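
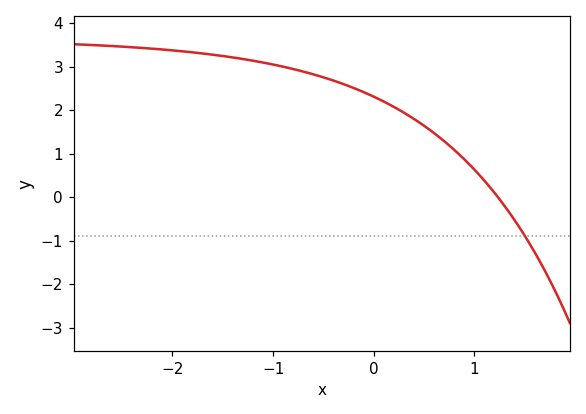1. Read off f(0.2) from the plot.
2.1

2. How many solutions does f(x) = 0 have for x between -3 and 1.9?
1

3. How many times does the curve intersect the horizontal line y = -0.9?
1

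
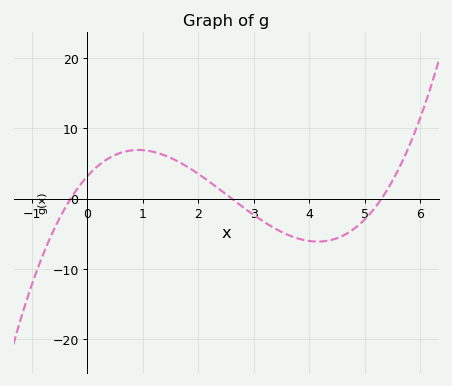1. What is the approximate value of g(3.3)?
-3.88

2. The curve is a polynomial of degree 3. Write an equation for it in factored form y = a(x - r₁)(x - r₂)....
y = 0.77(x + 0.3)(x - 2.6)(x - 5.3)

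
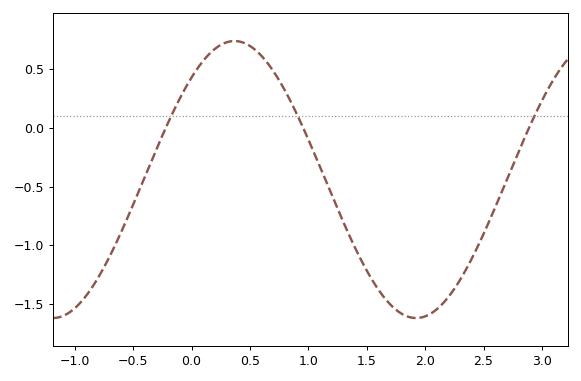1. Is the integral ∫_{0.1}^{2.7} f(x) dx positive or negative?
negative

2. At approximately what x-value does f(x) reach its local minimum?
1.92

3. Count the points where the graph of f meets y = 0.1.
3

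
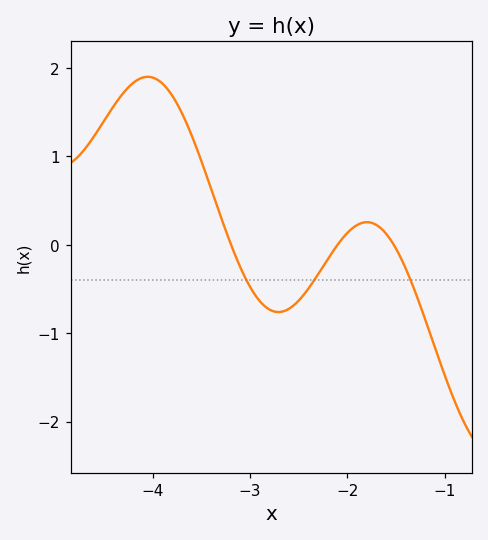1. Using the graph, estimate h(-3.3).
0.321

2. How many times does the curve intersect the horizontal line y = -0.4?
3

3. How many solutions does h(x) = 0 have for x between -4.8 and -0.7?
3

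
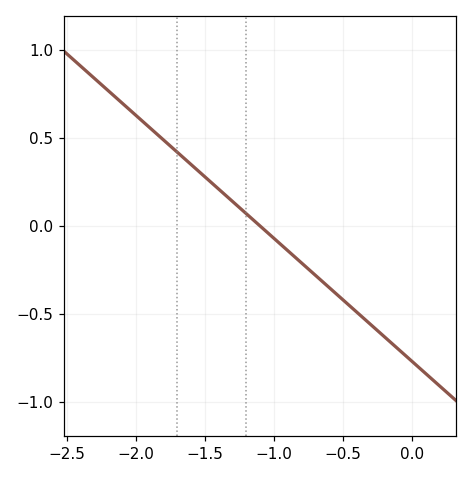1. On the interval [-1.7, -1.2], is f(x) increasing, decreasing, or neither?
decreasing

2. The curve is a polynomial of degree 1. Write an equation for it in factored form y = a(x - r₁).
y = -0.7(x + 1.1)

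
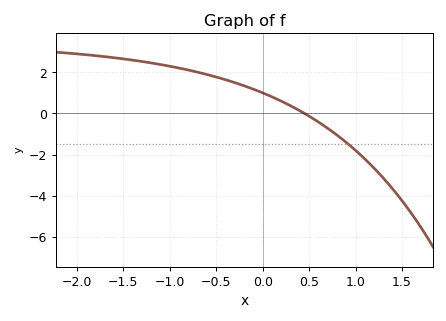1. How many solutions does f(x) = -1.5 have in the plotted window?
1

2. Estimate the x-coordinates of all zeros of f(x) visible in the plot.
0.451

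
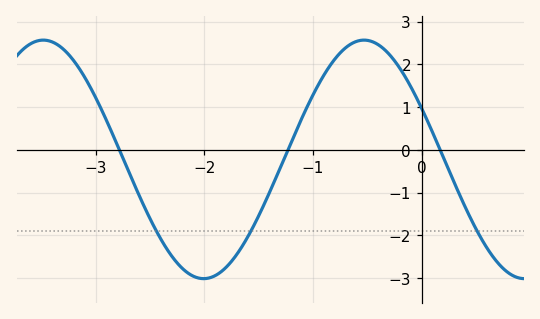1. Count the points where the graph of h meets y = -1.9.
3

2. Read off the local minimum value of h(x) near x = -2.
-3.01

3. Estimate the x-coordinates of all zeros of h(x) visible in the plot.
-2.78, -1.23, 0.17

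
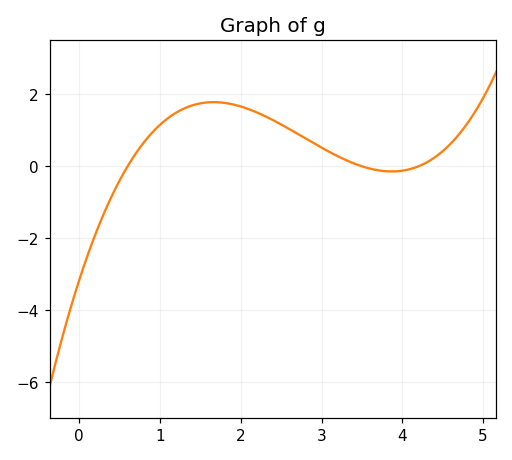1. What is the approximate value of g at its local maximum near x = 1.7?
1.78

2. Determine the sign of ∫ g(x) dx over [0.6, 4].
positive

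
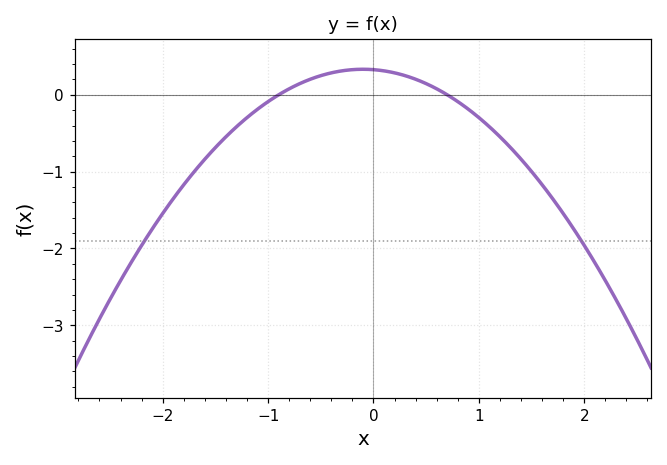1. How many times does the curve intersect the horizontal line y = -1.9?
2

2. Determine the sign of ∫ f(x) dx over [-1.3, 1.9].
negative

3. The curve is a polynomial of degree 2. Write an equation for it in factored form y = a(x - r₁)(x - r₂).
y = -0.52(x + 0.9)(x - 0.7)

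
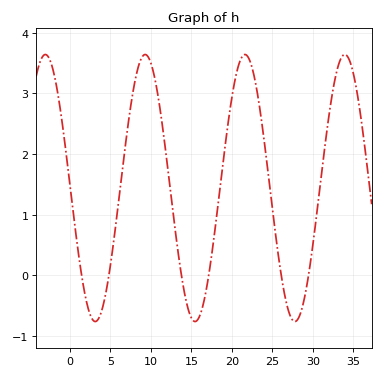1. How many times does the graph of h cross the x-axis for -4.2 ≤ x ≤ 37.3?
6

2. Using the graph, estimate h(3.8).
-0.6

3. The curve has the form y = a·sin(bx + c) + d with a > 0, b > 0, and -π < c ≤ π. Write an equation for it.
y = 2.2sin(0.51x + 3.1) + 1.44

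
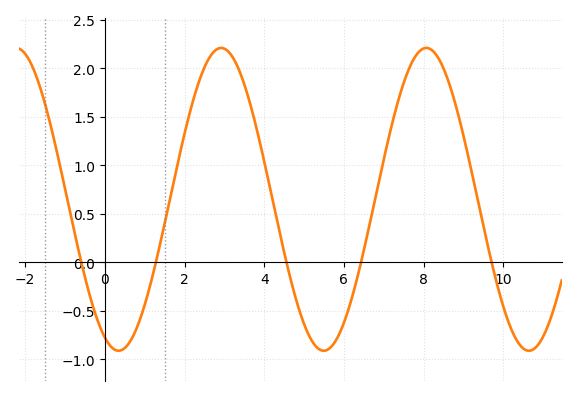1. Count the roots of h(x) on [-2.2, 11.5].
5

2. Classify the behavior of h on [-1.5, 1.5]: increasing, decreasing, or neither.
neither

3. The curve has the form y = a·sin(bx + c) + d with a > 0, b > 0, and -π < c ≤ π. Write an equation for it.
y = 1.56sin(1.22x - 1.99) + 0.65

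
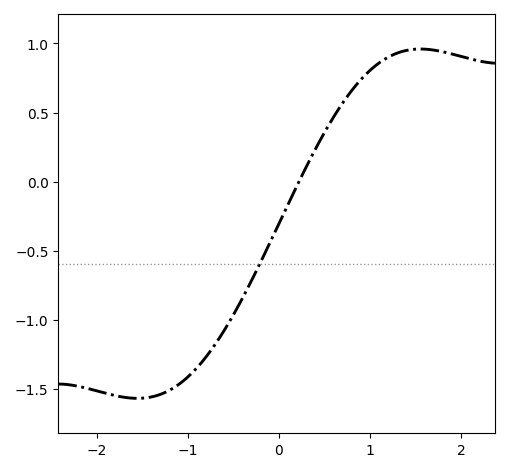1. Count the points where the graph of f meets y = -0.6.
1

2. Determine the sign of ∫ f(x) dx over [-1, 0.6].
negative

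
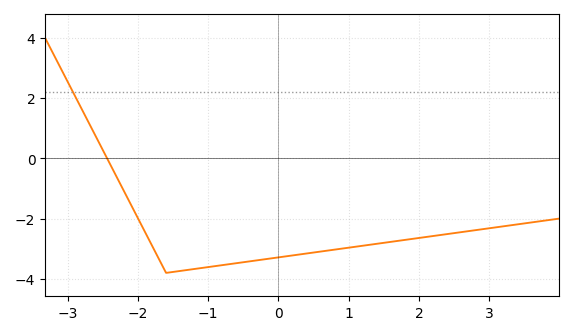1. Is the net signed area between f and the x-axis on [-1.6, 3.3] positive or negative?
negative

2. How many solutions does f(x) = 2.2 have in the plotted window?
1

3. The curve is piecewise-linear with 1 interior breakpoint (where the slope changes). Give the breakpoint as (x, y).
(-1.6, -3.8)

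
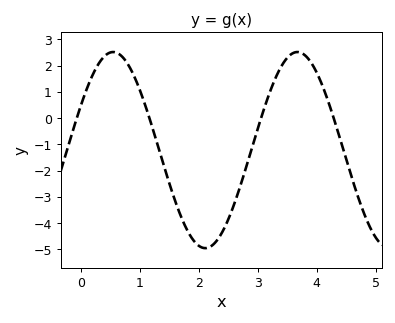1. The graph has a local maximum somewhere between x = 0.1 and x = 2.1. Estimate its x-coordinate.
0.549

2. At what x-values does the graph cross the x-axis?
-0.068, 1.16, 3.06, 4.29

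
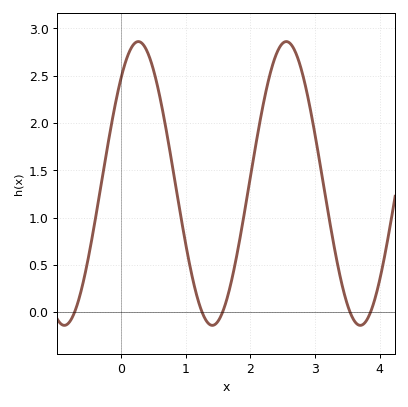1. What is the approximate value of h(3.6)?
-0.082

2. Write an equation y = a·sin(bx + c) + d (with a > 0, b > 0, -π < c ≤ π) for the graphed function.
y = 1.5sin(2.74x + 0.852) + 1.36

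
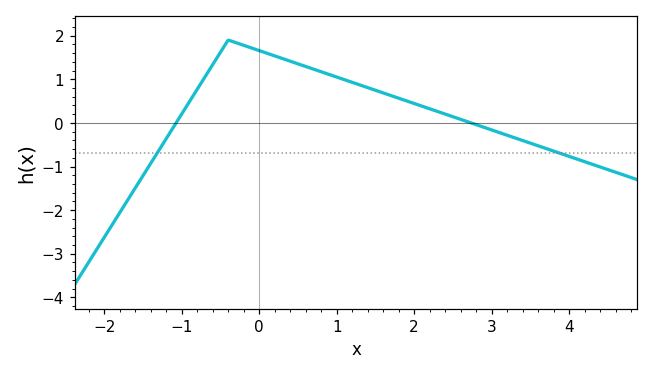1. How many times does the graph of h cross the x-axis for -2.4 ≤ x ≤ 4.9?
2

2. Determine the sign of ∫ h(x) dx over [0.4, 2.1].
positive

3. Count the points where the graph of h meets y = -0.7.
2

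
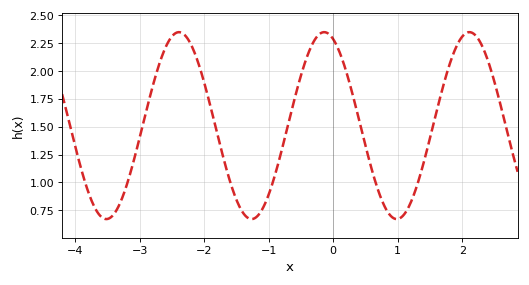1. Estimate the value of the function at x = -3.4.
0.72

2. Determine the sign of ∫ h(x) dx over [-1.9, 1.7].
positive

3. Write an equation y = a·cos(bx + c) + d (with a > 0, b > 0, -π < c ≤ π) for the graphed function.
y = 0.84cos(2.8x + 0.39) + 1.51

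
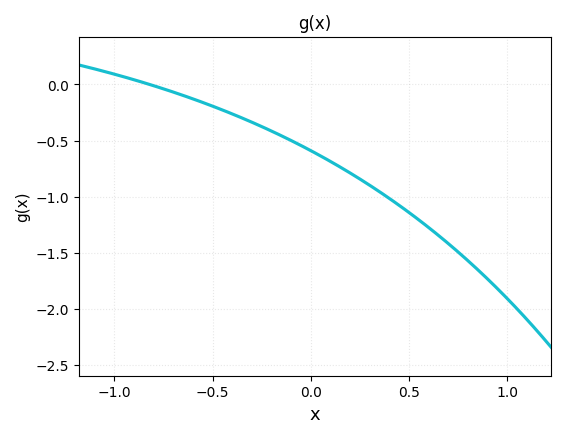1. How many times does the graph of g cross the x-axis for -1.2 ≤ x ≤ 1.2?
1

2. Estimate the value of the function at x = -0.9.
0.05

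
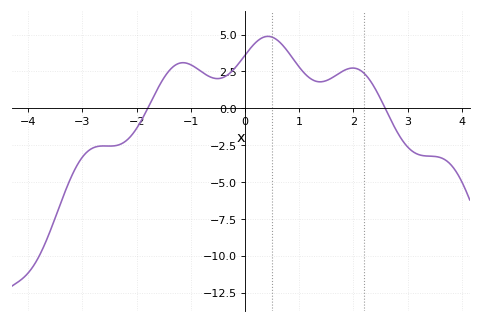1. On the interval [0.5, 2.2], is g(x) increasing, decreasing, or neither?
neither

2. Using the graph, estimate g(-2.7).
-2.57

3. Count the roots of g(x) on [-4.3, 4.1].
2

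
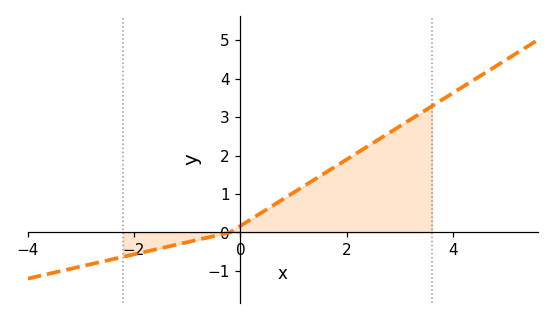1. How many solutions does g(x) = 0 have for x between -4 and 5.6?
1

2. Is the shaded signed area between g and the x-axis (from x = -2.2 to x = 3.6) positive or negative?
positive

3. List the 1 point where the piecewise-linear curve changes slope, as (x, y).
(-0.2, 0)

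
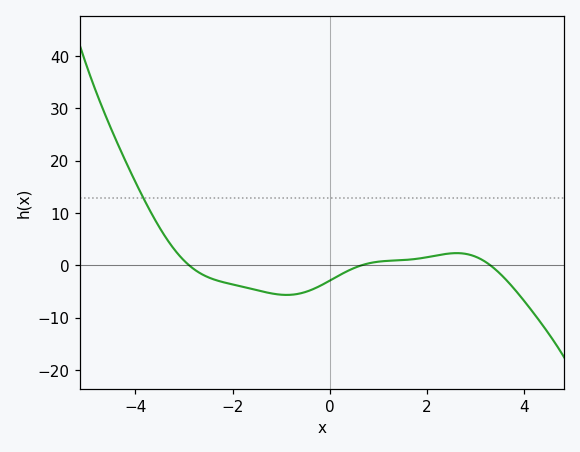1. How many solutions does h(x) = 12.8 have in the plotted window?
1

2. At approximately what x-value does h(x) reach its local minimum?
-0.886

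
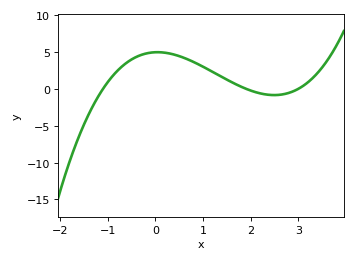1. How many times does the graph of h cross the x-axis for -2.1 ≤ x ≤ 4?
3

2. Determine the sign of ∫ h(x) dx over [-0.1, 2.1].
positive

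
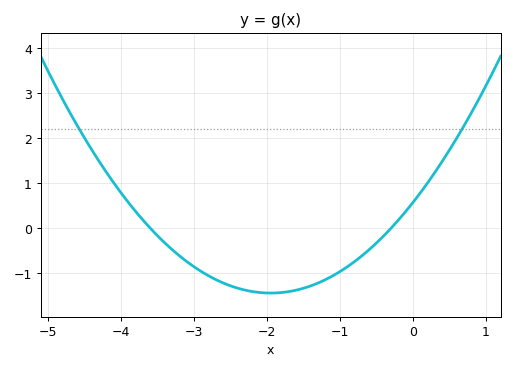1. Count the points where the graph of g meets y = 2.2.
2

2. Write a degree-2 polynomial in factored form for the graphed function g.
y = 0.53(x + 3.6)(x + 0.3)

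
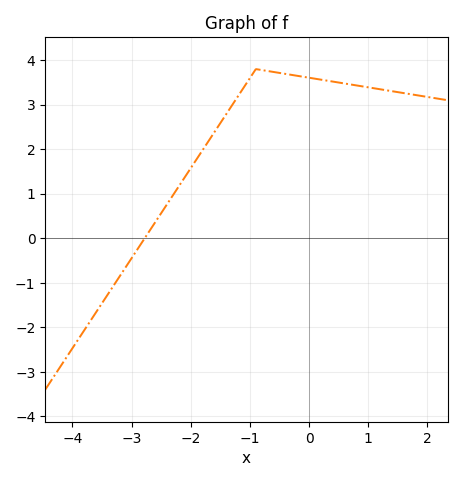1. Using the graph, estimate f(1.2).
3.35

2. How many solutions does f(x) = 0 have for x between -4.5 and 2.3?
1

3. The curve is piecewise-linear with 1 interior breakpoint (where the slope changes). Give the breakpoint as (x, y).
(-0.9, 3.8)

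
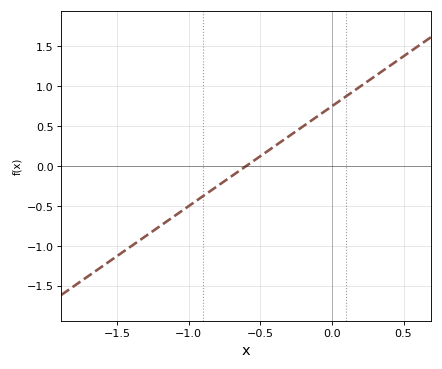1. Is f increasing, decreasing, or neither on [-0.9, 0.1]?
increasing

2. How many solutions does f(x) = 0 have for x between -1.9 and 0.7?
1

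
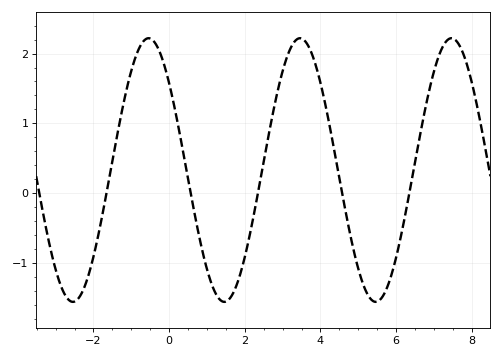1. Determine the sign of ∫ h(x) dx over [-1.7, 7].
positive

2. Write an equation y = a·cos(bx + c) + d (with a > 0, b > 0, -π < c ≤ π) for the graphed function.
y = 1.89cos(1.6x + 0.85) + 0.33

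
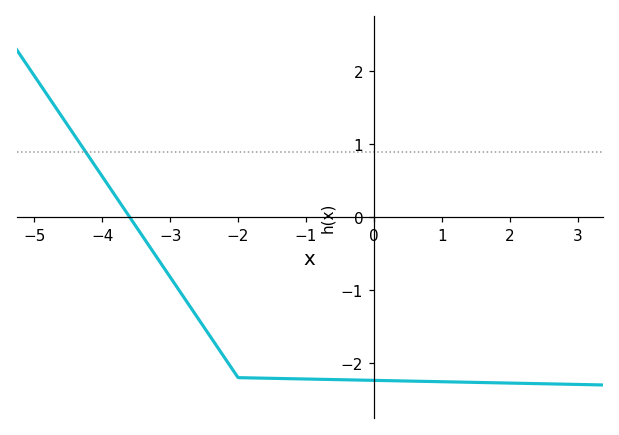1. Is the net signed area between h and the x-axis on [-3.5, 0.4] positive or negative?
negative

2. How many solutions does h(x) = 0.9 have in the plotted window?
1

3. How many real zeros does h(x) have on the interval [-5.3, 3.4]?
1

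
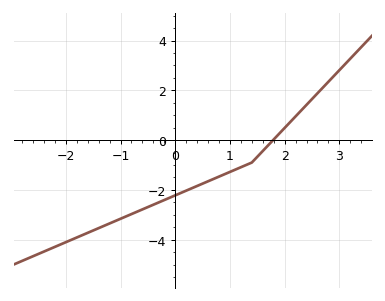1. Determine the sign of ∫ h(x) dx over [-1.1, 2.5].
negative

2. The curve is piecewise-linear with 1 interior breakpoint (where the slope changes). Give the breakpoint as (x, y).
(1.4, -0.9)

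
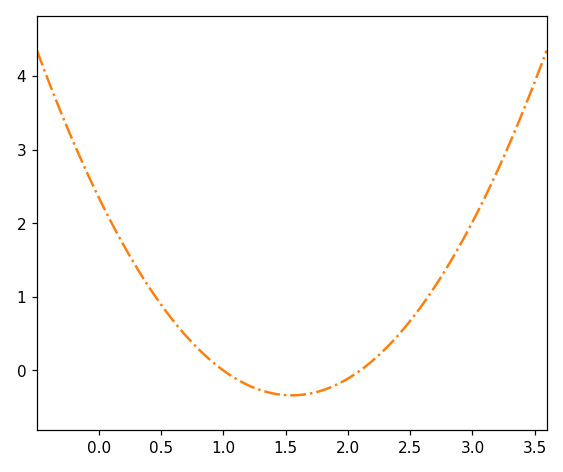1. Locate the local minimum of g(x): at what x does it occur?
1.55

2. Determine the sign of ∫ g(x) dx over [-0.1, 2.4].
positive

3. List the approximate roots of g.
1, 2.1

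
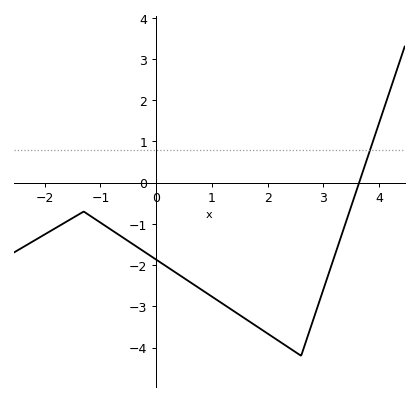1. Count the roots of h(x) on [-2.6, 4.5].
1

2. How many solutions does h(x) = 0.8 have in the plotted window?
1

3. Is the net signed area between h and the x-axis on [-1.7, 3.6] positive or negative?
negative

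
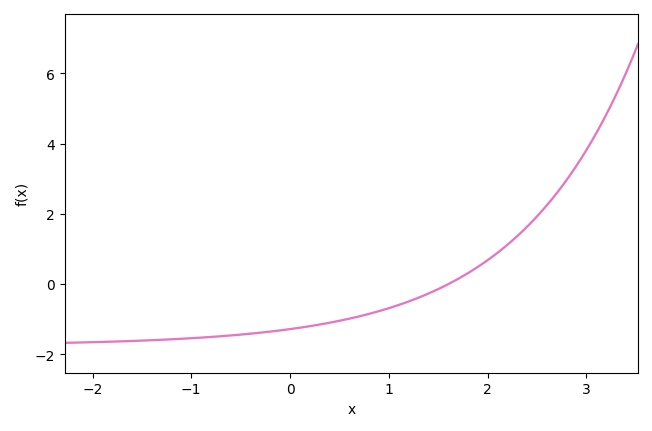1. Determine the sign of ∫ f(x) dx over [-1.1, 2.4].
negative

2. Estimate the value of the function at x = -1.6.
-1.6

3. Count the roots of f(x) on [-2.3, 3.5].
1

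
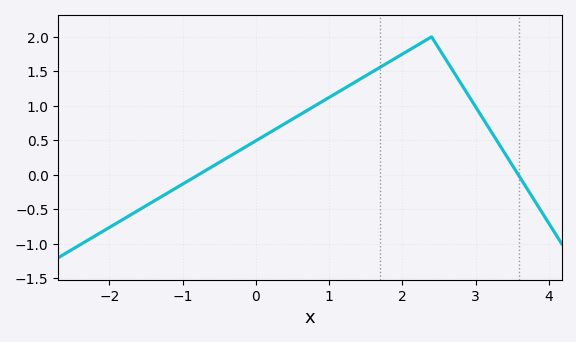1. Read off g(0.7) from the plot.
0.933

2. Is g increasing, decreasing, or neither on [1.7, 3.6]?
neither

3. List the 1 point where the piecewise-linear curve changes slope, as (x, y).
(2.4, 2)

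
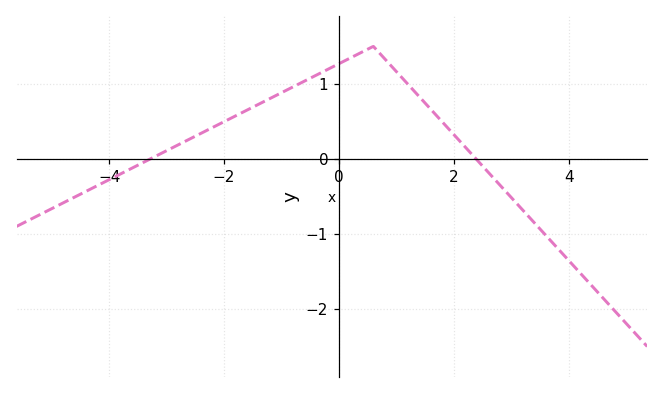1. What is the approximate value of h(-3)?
0.11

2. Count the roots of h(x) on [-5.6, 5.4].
2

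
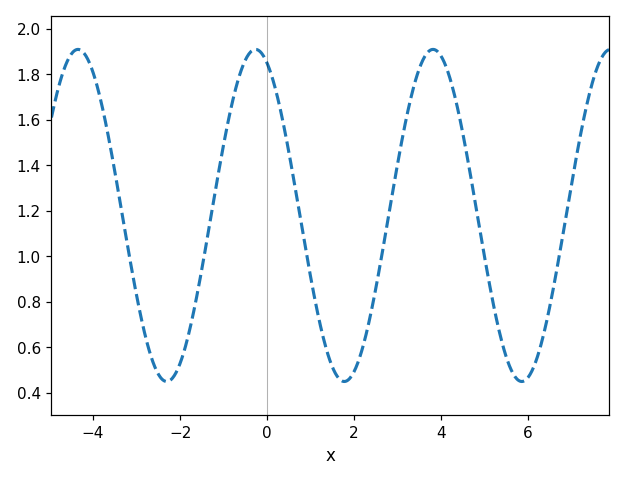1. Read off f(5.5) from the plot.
0.556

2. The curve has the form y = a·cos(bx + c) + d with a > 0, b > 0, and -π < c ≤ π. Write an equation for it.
y = 0.73cos(1.54x + 0.41) + 1.18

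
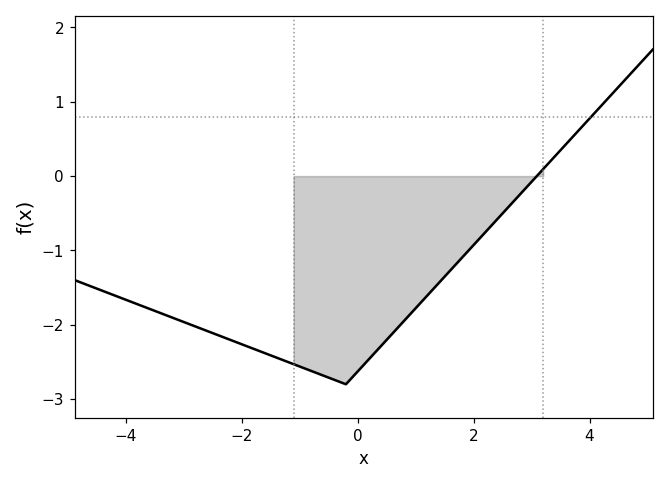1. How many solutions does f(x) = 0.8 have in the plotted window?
1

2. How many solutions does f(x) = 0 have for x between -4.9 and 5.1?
1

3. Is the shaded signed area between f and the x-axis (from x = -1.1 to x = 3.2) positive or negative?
negative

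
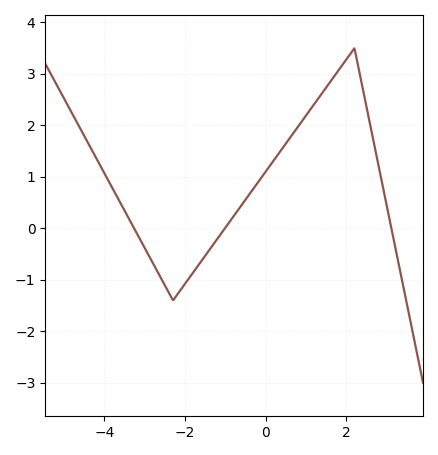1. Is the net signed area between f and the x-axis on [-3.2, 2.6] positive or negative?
positive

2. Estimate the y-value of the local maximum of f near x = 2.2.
3.5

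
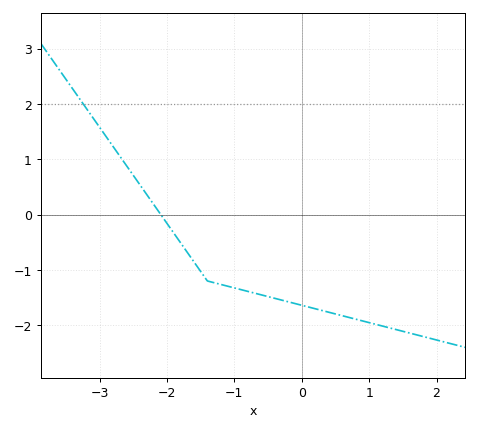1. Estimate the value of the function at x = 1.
-2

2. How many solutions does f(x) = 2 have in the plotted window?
1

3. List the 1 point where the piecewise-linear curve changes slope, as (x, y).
(-1.4, -1.2)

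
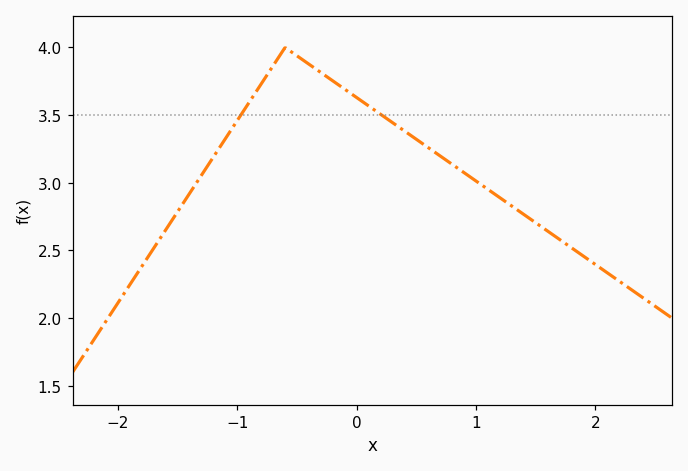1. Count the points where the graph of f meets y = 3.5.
2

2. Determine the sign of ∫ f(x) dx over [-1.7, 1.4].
positive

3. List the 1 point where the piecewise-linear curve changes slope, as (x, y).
(-0.6, 4)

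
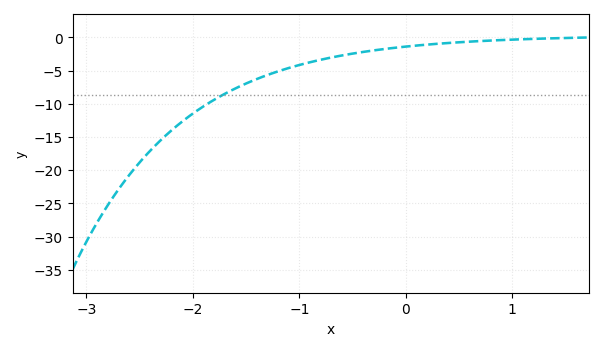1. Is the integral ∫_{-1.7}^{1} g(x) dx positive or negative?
negative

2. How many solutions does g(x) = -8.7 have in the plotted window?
1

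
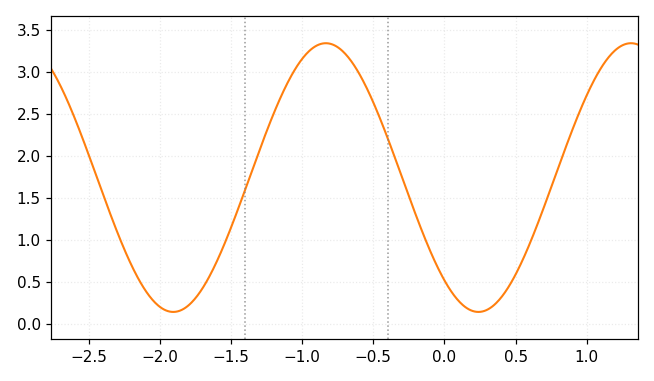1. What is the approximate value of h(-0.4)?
2.21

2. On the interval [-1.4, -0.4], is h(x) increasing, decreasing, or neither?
neither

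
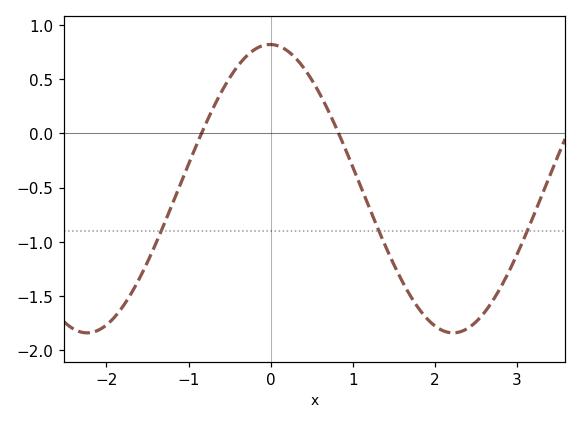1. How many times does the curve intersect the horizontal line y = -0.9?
3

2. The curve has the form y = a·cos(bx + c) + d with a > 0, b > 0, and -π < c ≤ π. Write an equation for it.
y = 1.33cos(1.41x + 0.01) - 0.51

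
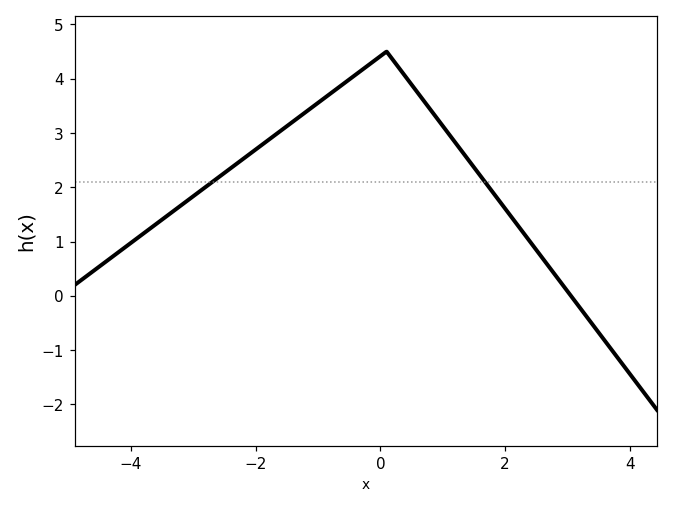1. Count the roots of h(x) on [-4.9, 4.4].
1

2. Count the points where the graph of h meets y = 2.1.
2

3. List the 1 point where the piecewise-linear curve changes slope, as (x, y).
(0.1, 4.5)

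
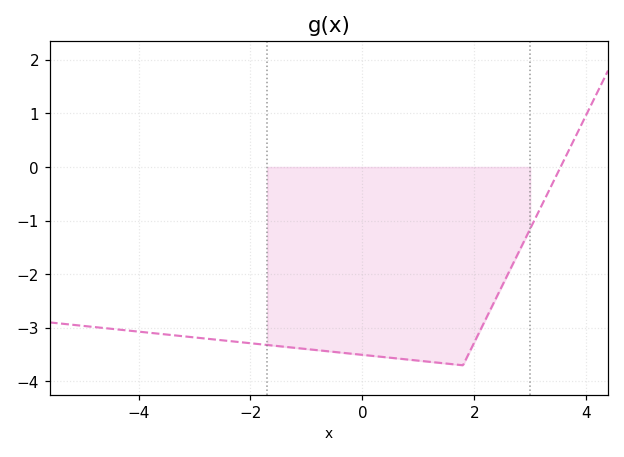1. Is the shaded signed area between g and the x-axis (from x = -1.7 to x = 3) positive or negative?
negative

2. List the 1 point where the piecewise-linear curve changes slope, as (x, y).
(1.8, -3.7)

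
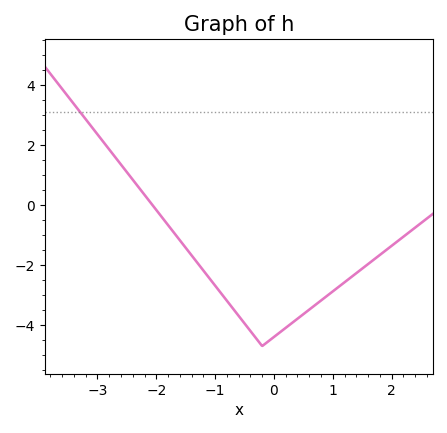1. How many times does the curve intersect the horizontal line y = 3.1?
1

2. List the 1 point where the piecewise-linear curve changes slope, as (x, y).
(-0.2, -4.7)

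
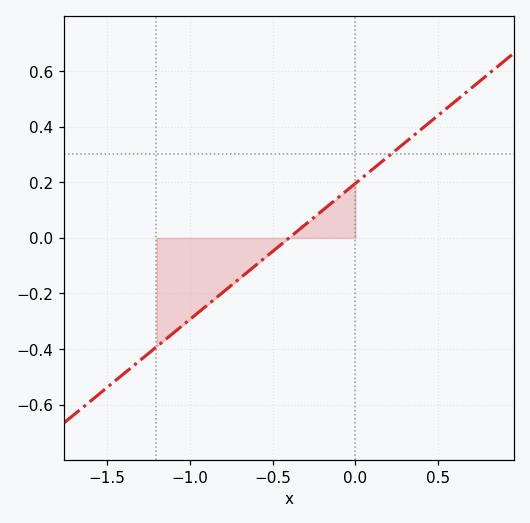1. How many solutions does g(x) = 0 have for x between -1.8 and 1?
1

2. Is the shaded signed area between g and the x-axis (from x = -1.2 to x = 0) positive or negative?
negative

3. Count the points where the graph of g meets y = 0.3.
1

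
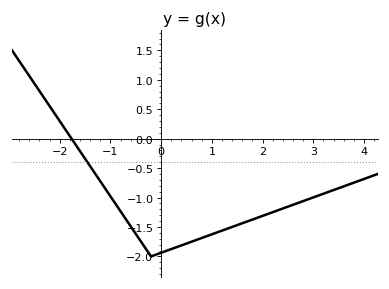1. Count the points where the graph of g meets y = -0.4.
1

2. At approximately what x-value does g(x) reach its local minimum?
-0.2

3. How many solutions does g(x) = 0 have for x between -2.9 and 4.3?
1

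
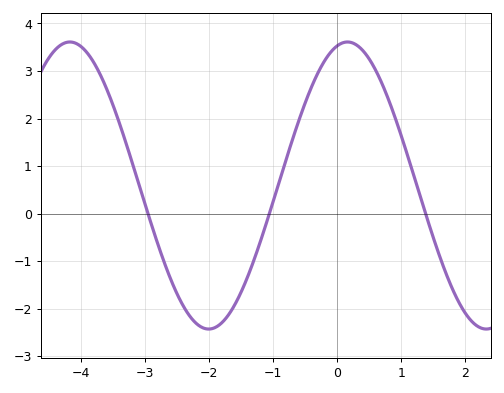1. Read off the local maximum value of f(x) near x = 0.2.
3.6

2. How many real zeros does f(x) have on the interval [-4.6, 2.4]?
3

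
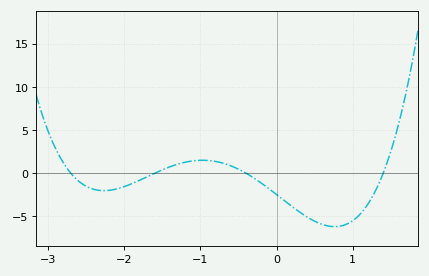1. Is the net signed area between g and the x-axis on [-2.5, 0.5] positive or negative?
negative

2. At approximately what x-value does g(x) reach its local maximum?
-1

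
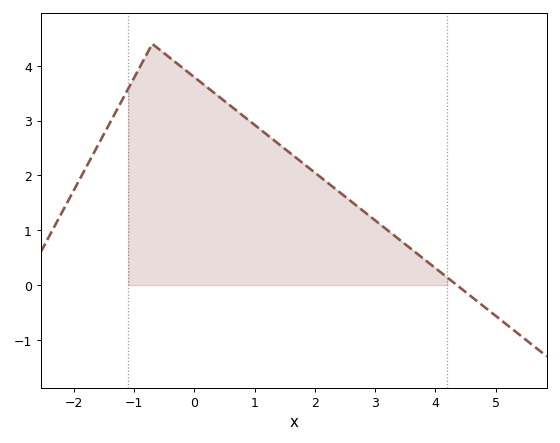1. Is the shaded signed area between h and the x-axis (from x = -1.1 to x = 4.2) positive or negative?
positive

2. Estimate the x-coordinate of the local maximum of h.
-0.7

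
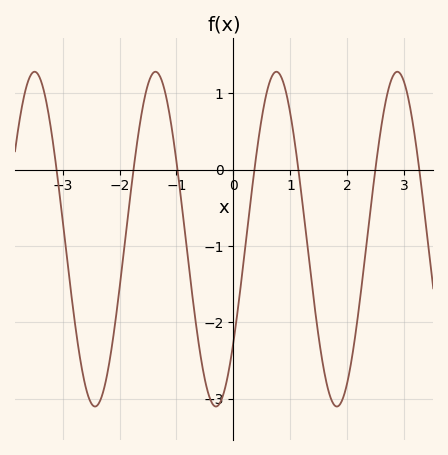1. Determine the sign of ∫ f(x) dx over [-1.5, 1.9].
negative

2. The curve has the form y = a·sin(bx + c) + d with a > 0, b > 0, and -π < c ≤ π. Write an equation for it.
y = 2.19sin(3x - 0.66) - 0.91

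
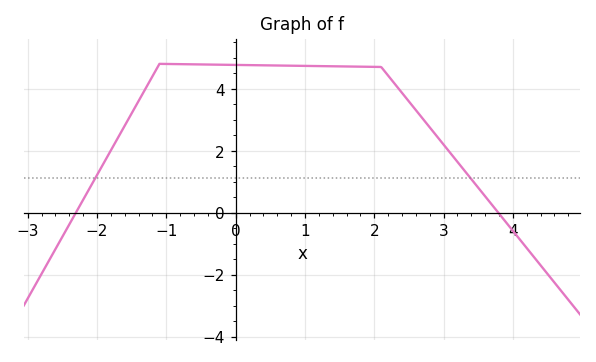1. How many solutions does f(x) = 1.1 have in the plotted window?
2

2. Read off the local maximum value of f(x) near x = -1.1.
4.8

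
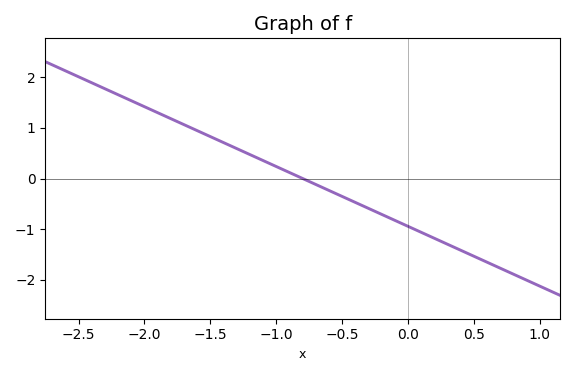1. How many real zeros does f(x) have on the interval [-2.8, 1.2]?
1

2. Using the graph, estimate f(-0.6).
-0.236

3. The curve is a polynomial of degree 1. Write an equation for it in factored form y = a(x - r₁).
y = -1.18(x + 0.8)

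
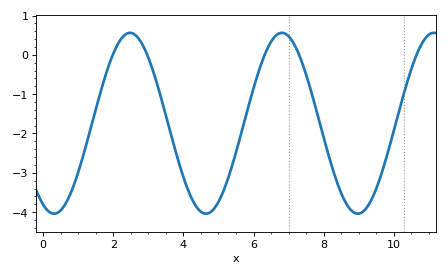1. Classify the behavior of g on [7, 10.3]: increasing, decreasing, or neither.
neither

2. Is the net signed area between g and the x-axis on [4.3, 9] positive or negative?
negative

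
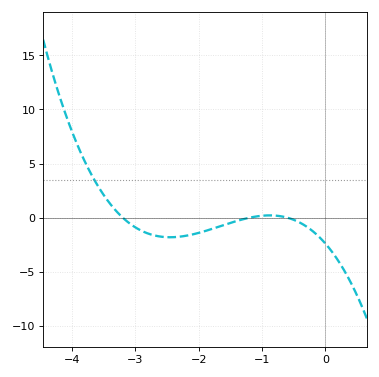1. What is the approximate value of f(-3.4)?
1.5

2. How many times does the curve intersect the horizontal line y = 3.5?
1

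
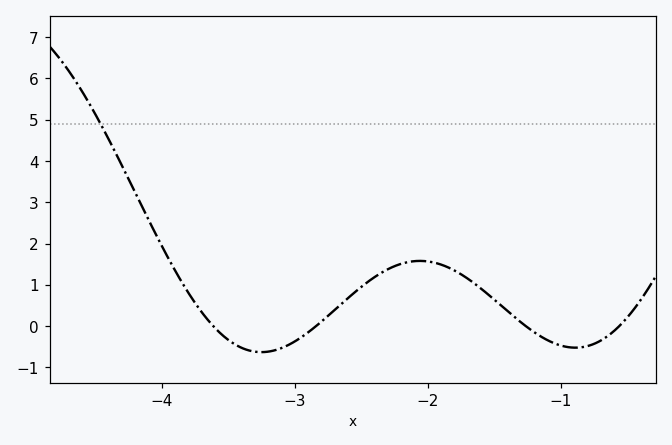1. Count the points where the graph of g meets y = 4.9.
1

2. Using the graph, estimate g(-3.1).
-0.531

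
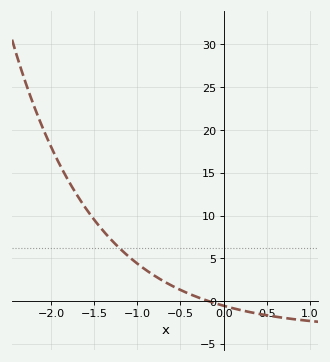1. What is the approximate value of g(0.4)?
-1.48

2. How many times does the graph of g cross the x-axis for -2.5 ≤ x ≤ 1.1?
1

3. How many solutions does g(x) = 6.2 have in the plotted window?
1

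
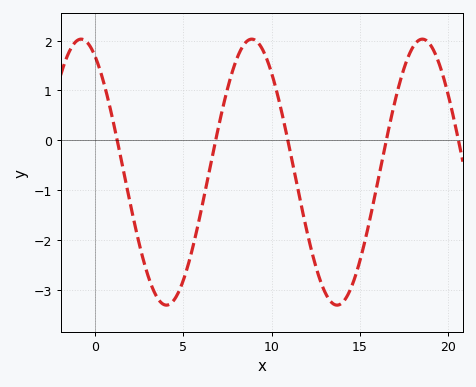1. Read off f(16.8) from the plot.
0.5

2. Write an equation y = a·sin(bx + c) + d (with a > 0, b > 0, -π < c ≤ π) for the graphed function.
y = 2.67sin(0.65x + 2.1) - 0.64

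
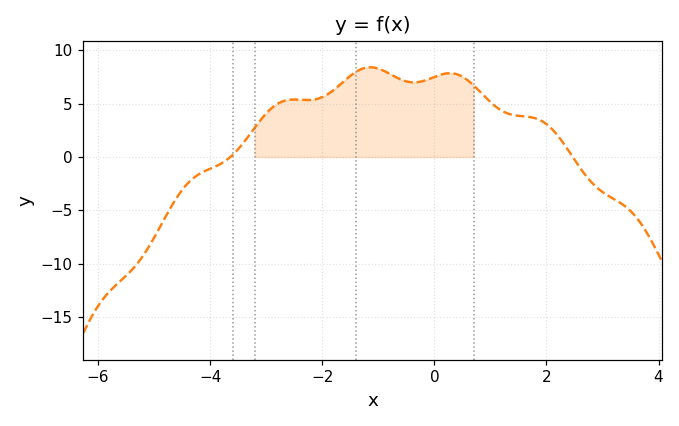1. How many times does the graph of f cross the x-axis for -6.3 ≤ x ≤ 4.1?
2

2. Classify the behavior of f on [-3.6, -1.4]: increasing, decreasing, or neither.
neither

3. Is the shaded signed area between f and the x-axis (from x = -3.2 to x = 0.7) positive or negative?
positive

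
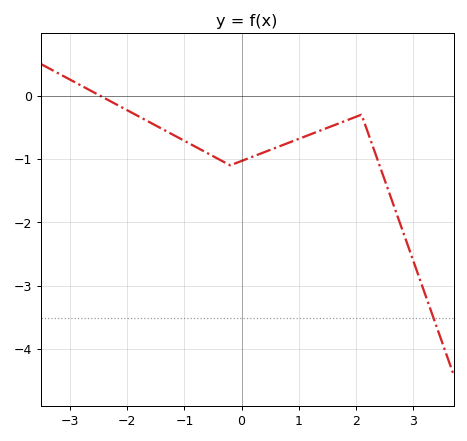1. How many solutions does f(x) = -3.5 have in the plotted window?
1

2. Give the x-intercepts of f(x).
-2.5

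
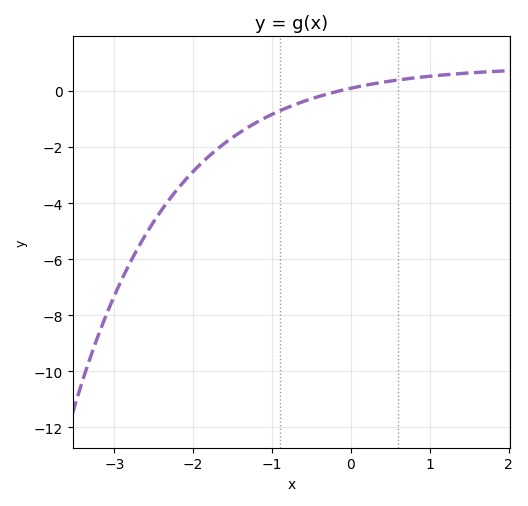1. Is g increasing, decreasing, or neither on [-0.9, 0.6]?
increasing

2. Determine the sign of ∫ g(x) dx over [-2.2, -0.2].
negative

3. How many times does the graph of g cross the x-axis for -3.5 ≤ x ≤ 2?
1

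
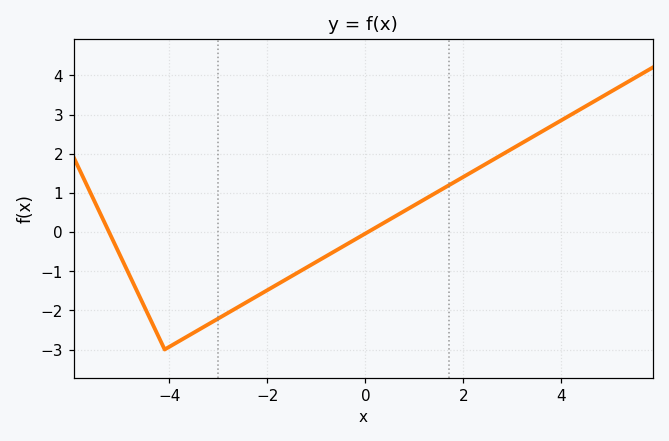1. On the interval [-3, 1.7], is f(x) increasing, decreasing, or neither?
increasing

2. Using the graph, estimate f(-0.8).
-0.6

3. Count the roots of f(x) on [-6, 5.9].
2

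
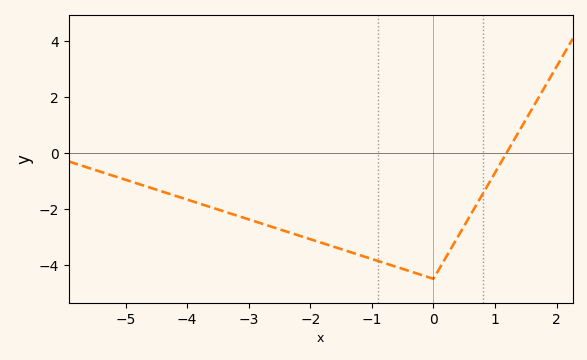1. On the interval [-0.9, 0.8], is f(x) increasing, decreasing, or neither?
neither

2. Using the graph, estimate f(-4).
-1.66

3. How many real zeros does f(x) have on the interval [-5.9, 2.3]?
1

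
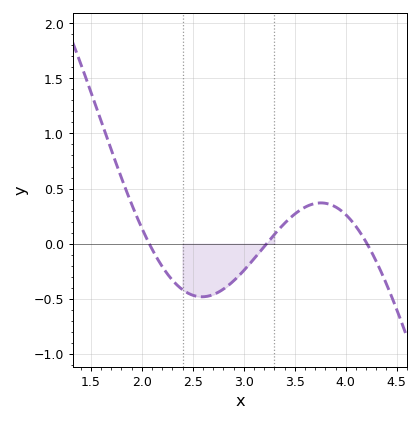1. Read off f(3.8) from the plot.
0.35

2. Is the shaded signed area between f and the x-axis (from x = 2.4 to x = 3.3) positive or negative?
negative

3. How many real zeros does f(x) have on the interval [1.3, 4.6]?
3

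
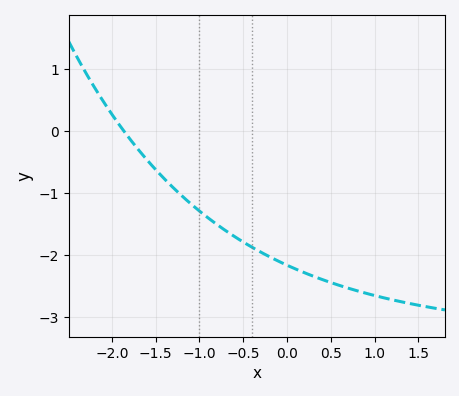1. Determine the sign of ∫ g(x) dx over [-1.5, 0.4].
negative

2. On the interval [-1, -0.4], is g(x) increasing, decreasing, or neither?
decreasing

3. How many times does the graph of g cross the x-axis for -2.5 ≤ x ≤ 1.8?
1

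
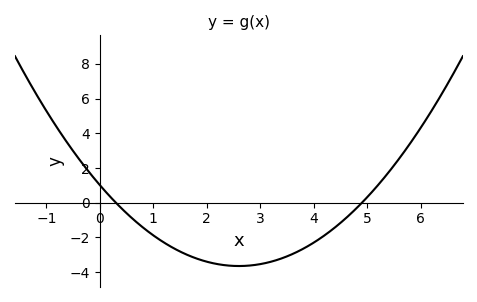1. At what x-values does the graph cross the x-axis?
0.3, 4.9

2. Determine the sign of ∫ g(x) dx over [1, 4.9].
negative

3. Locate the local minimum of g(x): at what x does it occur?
2.6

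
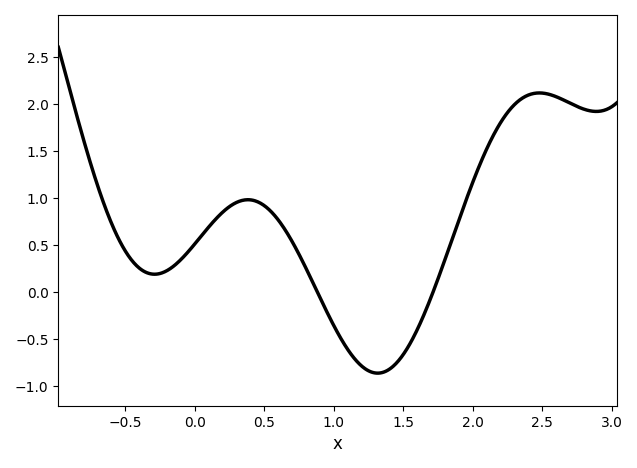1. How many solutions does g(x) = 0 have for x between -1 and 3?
2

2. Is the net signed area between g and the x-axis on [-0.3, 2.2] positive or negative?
positive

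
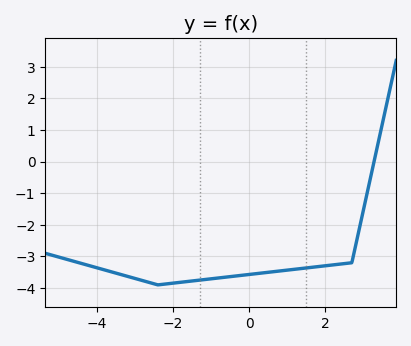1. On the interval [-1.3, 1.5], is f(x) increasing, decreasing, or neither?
increasing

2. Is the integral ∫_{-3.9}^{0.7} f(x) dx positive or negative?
negative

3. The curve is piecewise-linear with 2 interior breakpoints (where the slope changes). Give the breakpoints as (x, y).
(-2.4, -3.9); (2.7, -3.2)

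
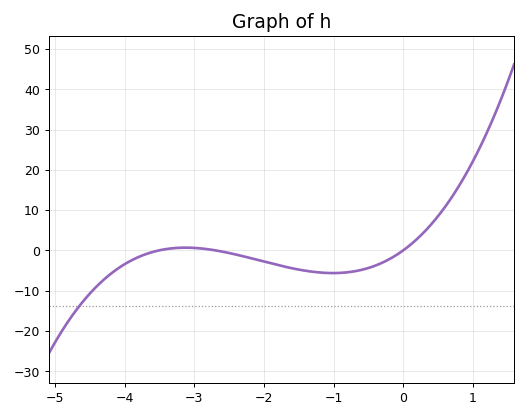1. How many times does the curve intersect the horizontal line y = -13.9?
1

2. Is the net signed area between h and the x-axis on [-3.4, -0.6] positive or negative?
negative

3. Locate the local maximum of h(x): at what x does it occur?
-3.13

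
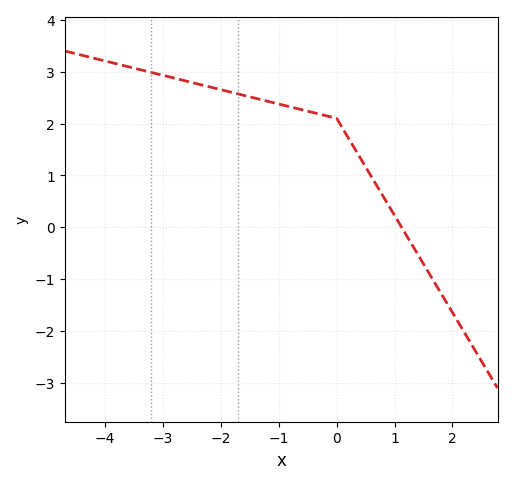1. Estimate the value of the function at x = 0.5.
1.16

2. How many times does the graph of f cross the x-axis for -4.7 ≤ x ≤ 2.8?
1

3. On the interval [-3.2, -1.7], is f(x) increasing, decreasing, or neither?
decreasing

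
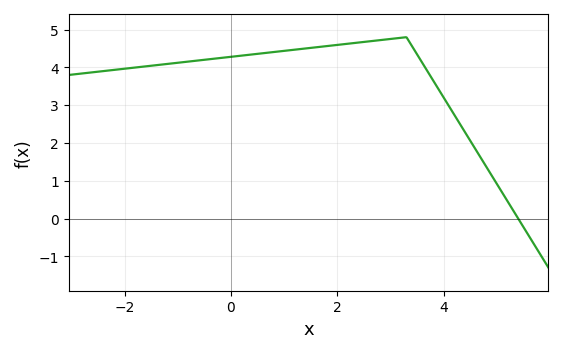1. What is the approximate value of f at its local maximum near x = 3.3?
4.8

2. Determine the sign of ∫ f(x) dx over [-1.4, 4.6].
positive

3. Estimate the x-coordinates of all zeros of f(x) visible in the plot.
5.4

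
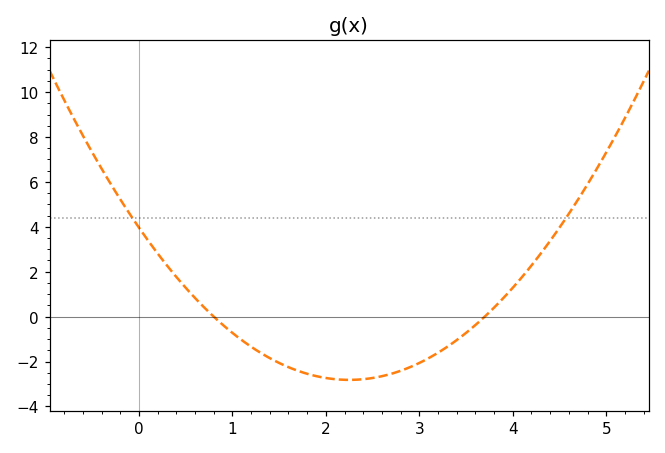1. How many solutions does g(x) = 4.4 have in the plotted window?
2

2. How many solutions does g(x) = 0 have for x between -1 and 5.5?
2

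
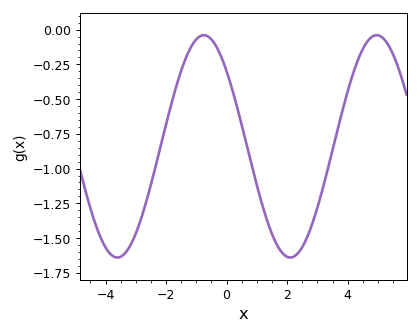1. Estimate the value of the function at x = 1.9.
-1.62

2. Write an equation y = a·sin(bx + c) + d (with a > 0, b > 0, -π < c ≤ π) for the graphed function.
y = 0.8sin(1.1x + 2.4) - 0.84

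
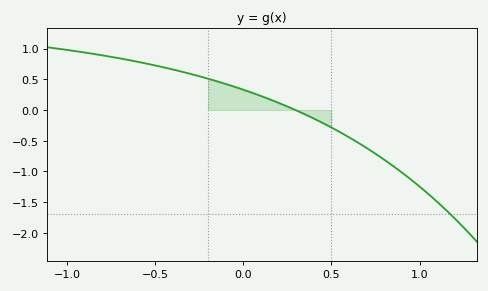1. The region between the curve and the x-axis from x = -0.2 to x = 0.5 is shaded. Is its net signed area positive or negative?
positive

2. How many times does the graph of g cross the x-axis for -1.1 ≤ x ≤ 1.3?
1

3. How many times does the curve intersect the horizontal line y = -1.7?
1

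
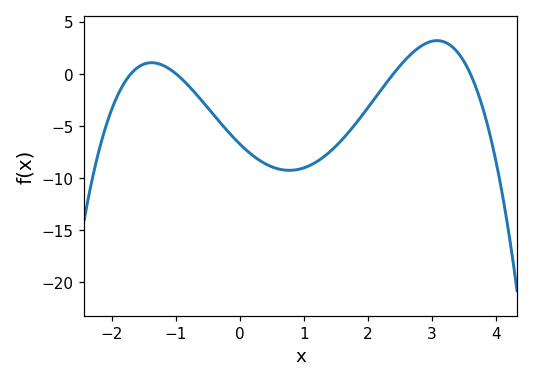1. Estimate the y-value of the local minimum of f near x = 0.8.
-9.5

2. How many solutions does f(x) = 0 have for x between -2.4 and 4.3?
4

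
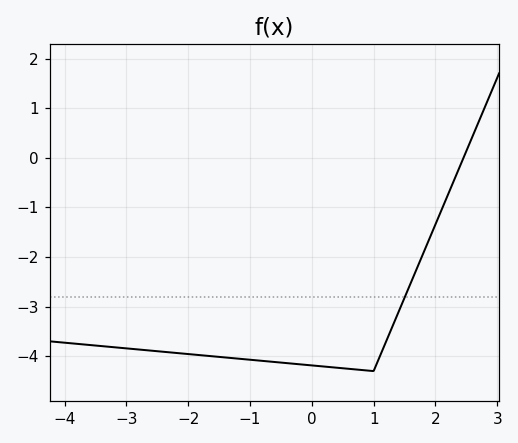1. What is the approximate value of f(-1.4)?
-4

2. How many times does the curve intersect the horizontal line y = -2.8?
1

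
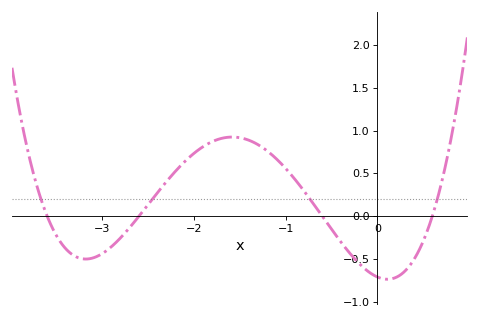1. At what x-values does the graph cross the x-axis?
-3.6, -2.6, -0.6, 0.6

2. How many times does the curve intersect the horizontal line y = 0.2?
4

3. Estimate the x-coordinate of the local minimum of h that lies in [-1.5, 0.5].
0.11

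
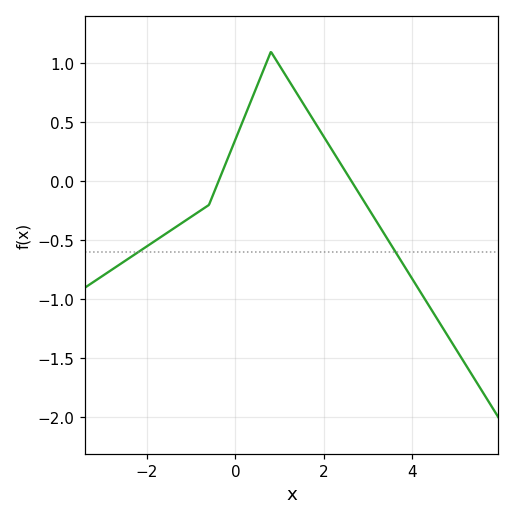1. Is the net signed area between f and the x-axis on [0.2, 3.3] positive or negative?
positive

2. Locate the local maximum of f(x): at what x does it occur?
0.8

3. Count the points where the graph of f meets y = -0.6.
2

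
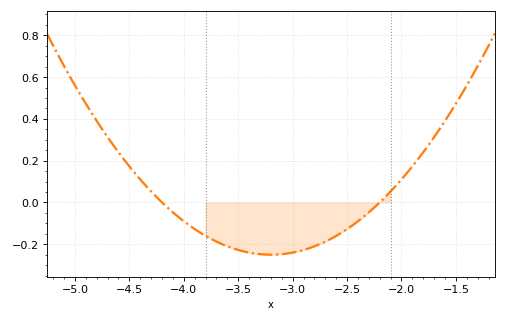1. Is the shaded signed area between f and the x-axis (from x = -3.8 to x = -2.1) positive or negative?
negative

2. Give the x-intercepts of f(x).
-4.2, -2.2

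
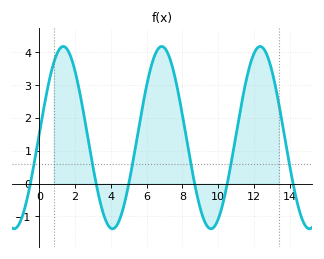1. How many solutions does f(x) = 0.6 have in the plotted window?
6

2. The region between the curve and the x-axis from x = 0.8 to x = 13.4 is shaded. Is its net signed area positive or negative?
positive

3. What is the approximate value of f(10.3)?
-0.544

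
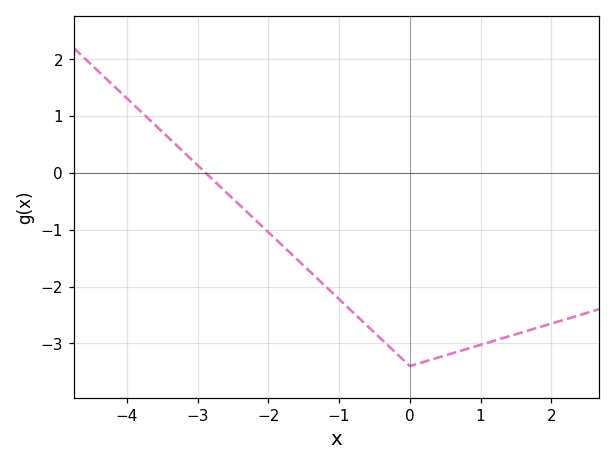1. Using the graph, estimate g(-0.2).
-3.16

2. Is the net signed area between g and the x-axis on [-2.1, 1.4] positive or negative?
negative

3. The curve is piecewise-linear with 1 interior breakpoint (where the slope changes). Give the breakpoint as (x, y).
(0, -3.4)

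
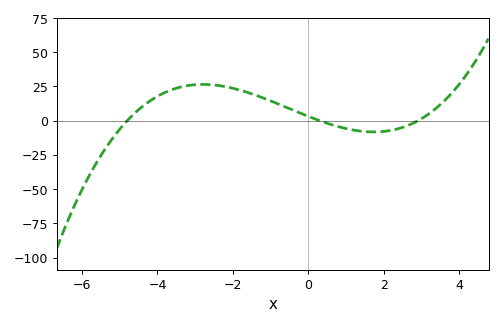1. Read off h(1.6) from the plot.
-8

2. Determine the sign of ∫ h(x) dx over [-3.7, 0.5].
positive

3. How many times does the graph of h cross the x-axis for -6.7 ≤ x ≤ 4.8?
3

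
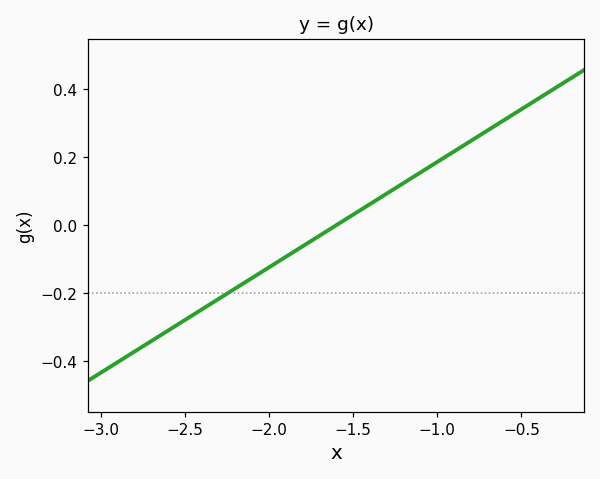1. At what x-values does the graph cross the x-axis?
-1.6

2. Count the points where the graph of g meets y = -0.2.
1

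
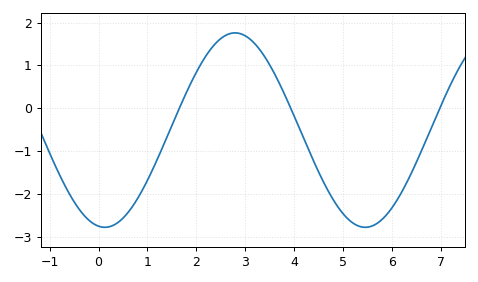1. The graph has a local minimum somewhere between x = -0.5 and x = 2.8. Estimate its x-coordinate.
0.126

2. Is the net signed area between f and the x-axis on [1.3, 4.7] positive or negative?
positive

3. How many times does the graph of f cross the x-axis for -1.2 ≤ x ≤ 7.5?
3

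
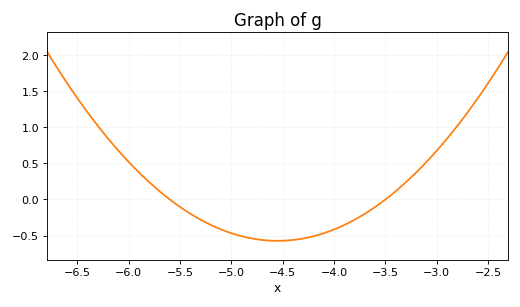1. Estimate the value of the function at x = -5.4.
-0.2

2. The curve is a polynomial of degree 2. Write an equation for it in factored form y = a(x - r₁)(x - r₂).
y = 0.52(x + 5.6)(x + 3.5)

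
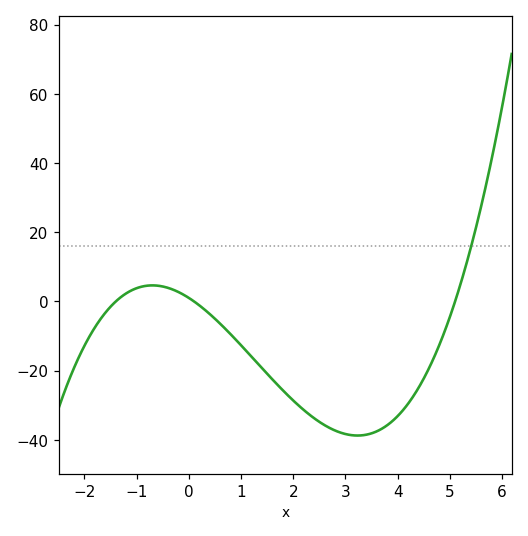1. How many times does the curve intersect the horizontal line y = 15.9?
1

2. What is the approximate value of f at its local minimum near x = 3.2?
-38.8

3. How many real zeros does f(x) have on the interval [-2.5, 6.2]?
3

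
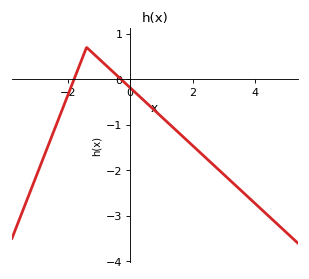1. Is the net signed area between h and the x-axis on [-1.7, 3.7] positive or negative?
negative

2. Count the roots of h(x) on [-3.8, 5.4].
2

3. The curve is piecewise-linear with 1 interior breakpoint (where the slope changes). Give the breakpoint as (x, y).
(-1.4, 0.7)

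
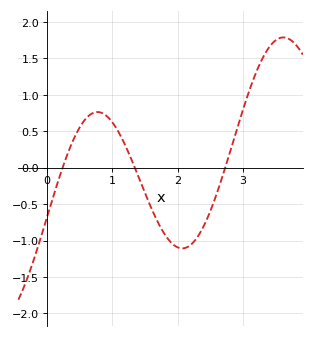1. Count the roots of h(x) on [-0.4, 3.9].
3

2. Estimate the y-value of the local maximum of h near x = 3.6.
1.8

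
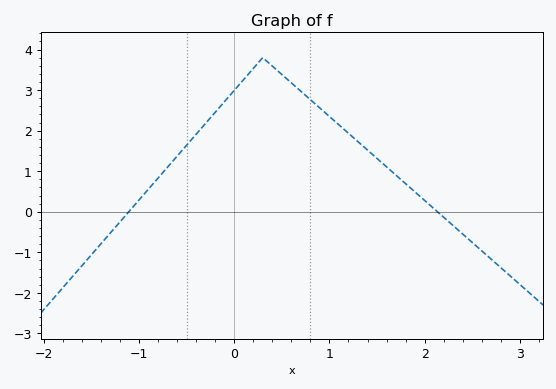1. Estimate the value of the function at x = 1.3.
1.7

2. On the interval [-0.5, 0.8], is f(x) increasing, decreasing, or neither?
neither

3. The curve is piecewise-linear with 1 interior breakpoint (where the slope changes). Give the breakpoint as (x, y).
(0.3, 3.8)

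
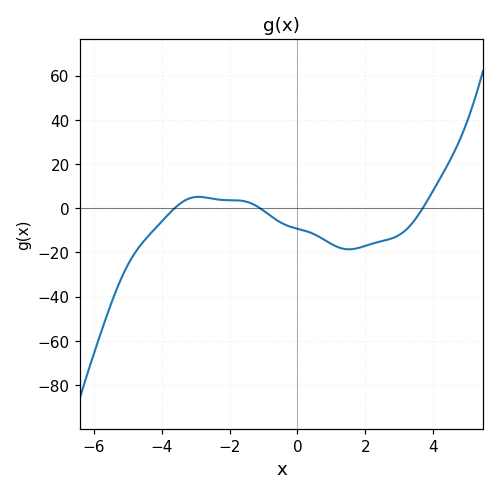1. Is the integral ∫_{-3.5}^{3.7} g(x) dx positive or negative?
negative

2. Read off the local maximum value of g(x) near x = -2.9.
6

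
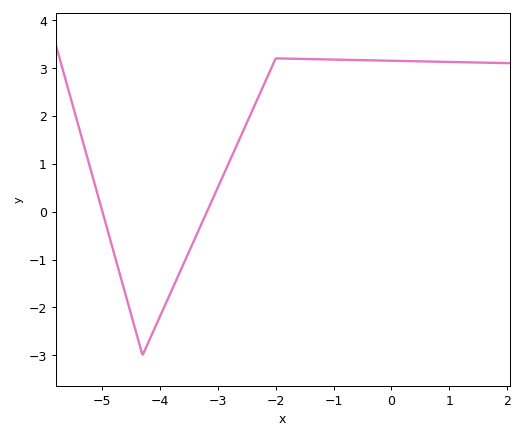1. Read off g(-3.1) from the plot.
0.235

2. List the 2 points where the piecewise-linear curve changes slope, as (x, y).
(-4.3, -3); (-2, 3.2)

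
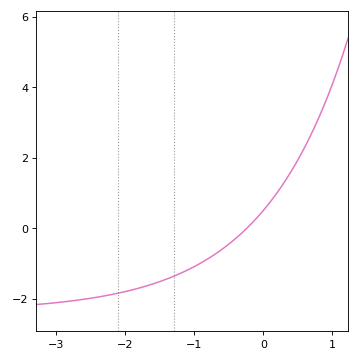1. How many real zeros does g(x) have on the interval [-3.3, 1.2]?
1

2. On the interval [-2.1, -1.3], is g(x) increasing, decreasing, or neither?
increasing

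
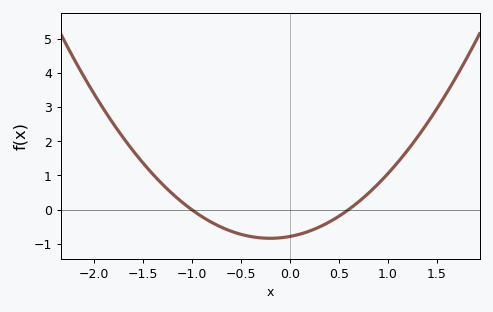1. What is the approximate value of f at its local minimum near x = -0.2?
-0.838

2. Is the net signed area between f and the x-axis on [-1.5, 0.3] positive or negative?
negative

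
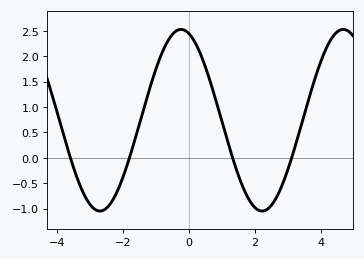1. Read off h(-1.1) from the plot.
1.54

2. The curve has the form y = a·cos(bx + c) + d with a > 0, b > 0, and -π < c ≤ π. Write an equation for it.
y = 1.79cos(1.28x + 0.302) + 0.74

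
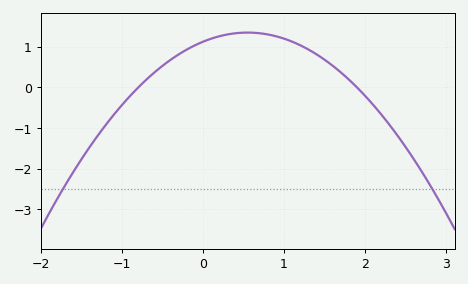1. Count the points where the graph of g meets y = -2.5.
2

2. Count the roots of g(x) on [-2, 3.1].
2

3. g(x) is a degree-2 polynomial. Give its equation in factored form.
y = -0.74(x + 0.8)(x - 1.9)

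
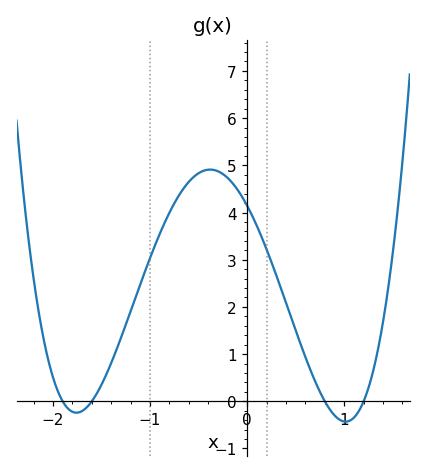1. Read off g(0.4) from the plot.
2.09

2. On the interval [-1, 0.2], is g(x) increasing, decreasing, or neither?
neither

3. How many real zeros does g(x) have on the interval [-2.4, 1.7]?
4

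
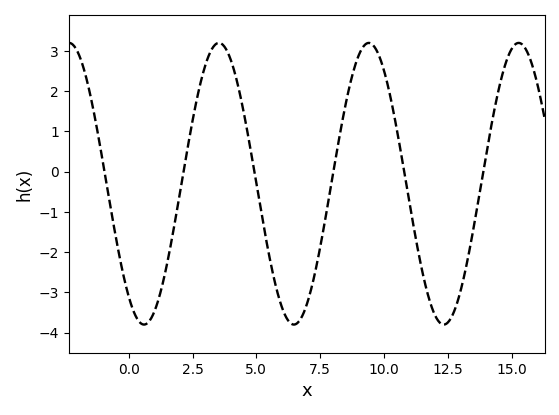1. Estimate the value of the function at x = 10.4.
1.4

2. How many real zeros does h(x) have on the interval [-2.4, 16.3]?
6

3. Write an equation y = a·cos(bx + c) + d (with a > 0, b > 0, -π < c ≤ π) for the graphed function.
y = 3.5cos(1.07x + 2.5) - 0.3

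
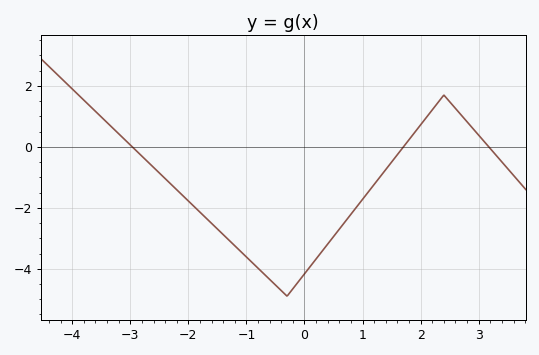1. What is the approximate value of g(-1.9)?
-2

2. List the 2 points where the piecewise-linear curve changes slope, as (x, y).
(-0.3, -4.9); (2.4, 1.7)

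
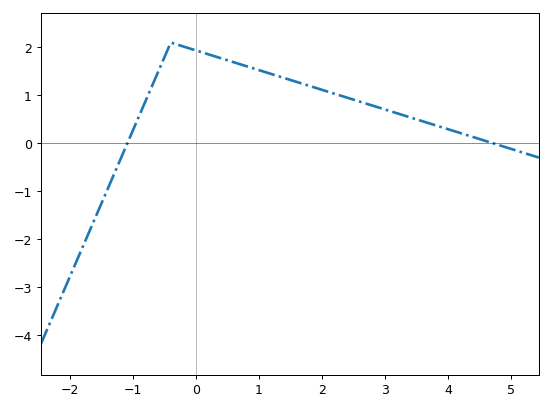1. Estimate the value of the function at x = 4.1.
0.3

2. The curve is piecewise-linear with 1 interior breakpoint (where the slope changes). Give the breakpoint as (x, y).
(-0.4, 2.1)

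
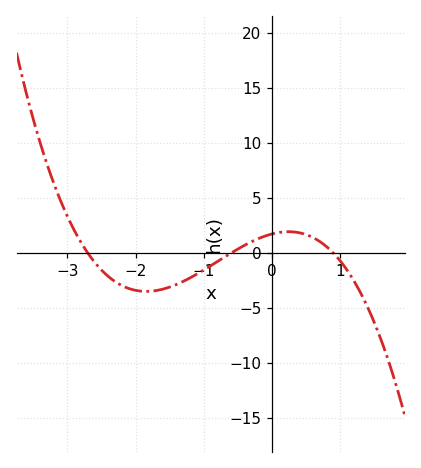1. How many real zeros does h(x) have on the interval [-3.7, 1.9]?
3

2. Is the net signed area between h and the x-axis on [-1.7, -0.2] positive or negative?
negative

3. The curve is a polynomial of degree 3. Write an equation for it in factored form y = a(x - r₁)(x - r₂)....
y = -1.19(x + 2.7)(x + 0.6)(x - 0.9)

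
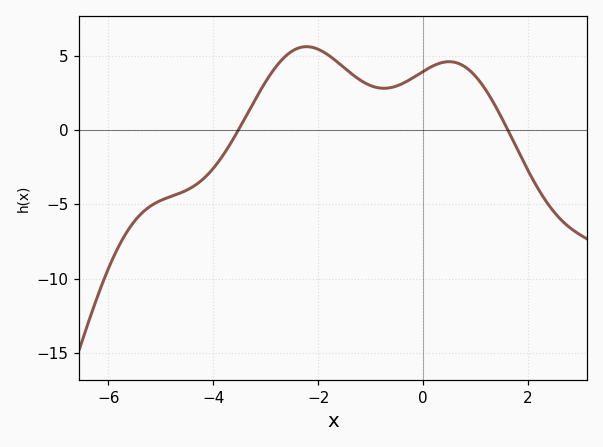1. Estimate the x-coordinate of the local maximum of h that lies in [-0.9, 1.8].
0.4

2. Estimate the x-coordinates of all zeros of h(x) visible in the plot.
-3.6, 1.6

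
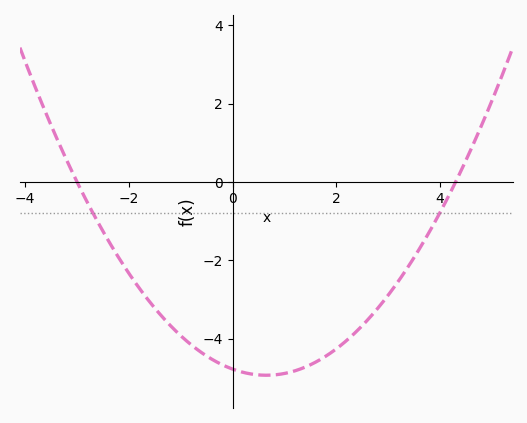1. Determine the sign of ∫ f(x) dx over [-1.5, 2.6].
negative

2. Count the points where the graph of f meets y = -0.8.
2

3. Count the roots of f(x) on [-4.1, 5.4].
2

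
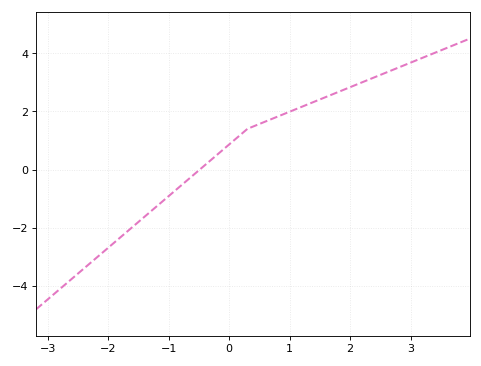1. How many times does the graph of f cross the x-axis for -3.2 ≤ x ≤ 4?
1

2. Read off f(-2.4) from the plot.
-3.39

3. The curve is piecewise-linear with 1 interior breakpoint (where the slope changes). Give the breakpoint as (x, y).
(0.3, 1.4)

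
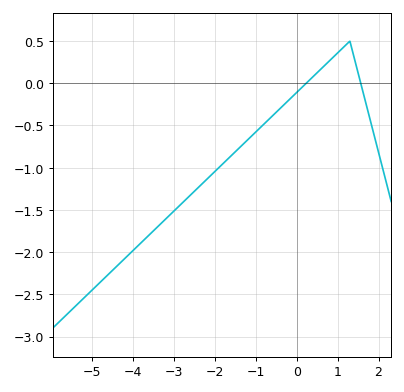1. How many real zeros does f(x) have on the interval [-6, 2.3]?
2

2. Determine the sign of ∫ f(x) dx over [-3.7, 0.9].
negative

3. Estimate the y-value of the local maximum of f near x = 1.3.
0.499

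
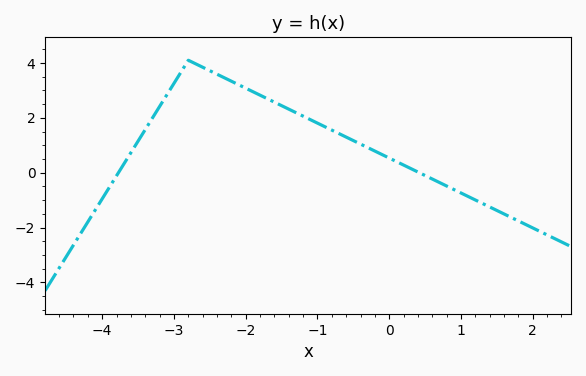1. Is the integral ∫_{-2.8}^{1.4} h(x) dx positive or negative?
positive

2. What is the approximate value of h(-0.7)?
1.43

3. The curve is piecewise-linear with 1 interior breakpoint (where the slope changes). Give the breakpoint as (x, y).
(-2.8, 4.1)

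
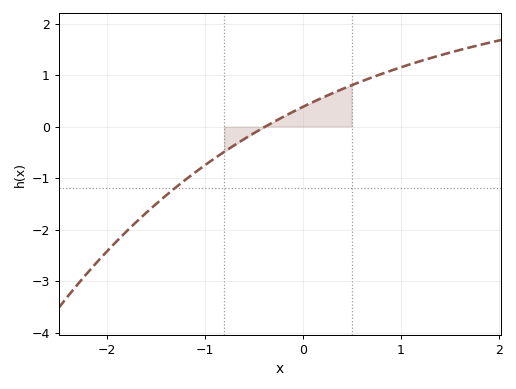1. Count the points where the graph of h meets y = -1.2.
1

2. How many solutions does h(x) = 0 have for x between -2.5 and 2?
1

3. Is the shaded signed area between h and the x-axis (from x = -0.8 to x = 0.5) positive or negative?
positive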